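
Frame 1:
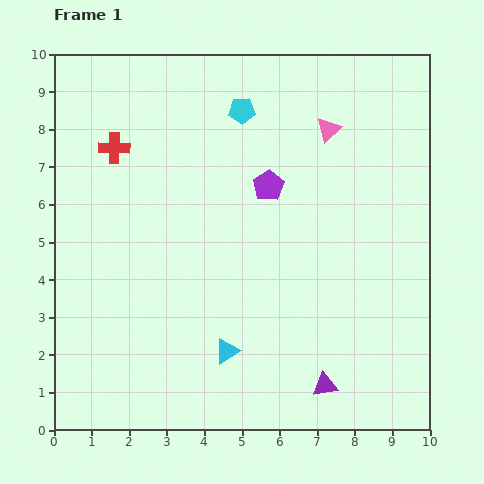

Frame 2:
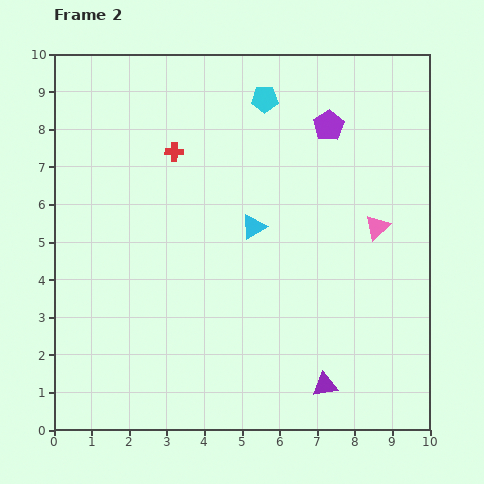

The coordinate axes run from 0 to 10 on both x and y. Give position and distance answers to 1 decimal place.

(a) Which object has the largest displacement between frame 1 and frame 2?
the cyan triangle

(moved 3.4; next 2.9)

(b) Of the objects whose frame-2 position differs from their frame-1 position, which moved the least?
the cyan pentagon

(moved 0.7)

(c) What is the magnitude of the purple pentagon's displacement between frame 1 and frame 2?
2.3

The purple pentagon moved from (5.7, 6.5) to (7.3, 8.1), a distance of √(1.6² + 1.6²) ≈ 2.3.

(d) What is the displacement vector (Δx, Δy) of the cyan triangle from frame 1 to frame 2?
(0.7, 3.3)

The cyan triangle was at (4.6, 2.1) in frame 1 and (5.3, 5.4) in frame 2.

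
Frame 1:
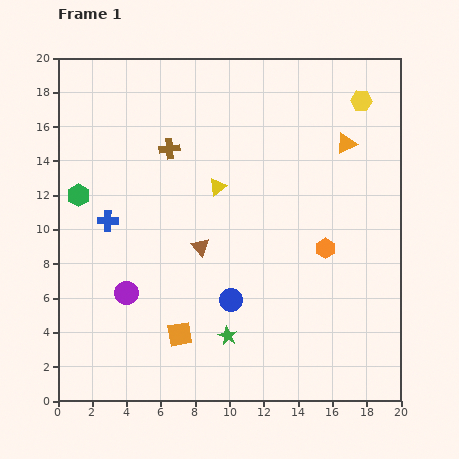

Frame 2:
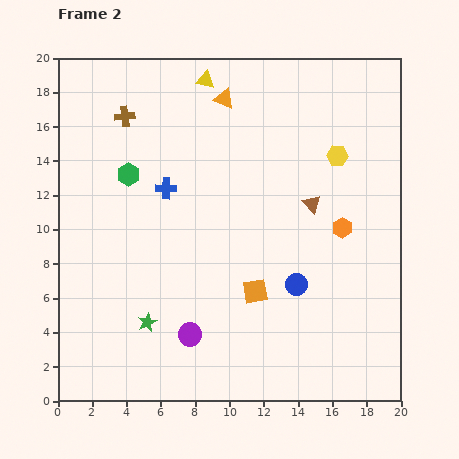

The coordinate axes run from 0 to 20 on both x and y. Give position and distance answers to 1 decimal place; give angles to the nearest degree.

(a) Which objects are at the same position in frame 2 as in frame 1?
none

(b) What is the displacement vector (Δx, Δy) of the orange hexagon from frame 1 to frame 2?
(1.0, 1.2)

The orange hexagon was at (15.6, 8.9) in frame 1 and (16.6, 10.1) in frame 2.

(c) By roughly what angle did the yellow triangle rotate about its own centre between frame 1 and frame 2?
49° clockwise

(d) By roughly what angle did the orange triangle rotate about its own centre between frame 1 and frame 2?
49° clockwise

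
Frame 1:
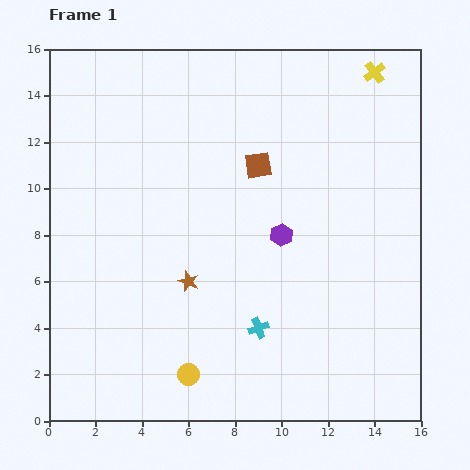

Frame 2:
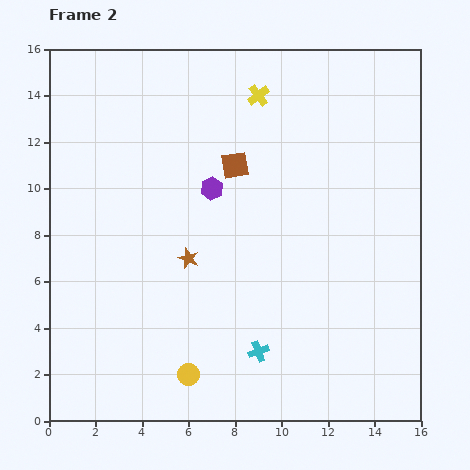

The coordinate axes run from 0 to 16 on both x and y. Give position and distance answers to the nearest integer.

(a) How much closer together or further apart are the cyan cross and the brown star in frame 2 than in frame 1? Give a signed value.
+1

Distance in frame 1: 4. Distance in frame 2: 5.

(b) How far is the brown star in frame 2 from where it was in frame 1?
1

The brown star moved from (6, 6) to (6, 7), a distance of √(0² + 1²) ≈ 1.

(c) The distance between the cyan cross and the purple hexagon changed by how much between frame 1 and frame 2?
+3

Distance in frame 1: 4. Distance in frame 2: 7.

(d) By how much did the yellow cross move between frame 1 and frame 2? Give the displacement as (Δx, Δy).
(-5, -1)

The yellow cross was at (14, 15) in frame 1 and (9, 14) in frame 2.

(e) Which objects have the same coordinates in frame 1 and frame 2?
the yellow circle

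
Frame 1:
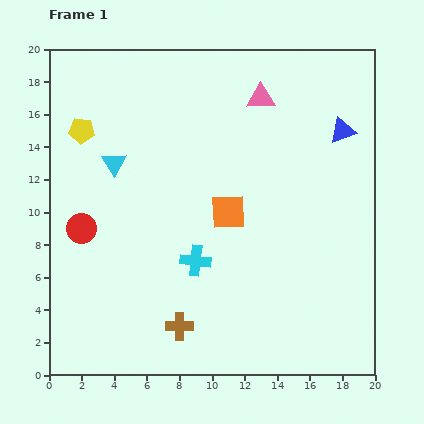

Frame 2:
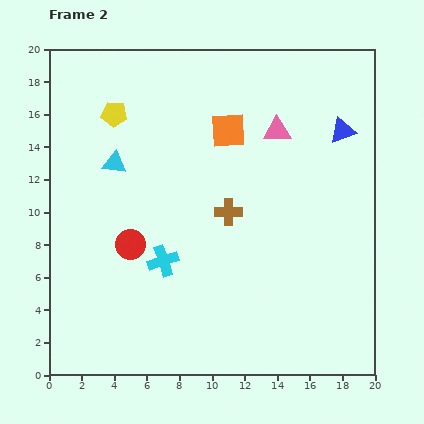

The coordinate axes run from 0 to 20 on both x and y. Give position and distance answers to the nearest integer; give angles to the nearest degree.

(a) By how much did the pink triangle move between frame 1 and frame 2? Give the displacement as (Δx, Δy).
(1, -2)

The pink triangle was at (13, 17) in frame 1 and (14, 15) in frame 2.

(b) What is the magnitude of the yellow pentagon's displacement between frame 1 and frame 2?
2

The yellow pentagon moved from (2, 15) to (4, 16), a distance of √(2² + 1²) ≈ 2.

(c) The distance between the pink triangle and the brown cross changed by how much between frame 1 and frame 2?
-9

Distance in frame 1: 15. Distance in frame 2: 6.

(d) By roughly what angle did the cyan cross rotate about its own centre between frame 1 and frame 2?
25° counter-clockwise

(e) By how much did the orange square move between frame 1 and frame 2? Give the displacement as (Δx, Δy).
(0, 5)

The orange square was at (11, 10) in frame 1 and (11, 15) in frame 2.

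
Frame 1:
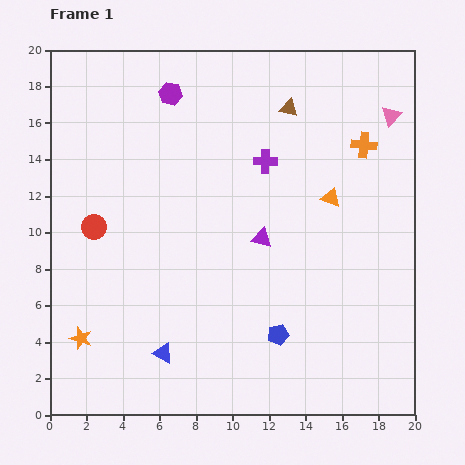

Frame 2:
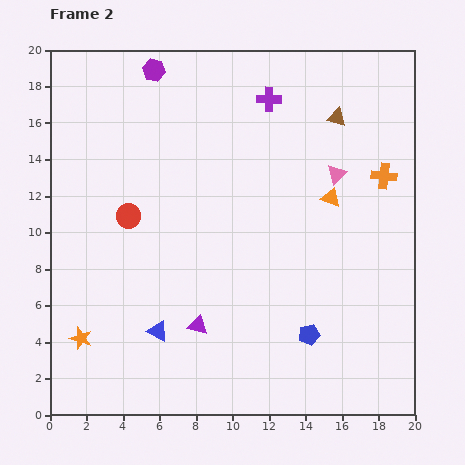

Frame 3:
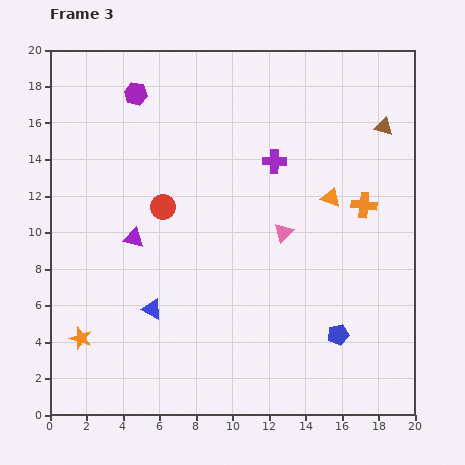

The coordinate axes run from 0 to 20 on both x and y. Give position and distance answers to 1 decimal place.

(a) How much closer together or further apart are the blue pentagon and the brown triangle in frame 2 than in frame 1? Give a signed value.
-0.4

Distance in frame 1: 12.4. Distance in frame 2: 12.0.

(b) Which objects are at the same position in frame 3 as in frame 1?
the orange star, the orange triangle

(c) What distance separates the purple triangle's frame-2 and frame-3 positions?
5.9

The purple triangle moved from (8.1, 4.9) to (4.6, 9.7), a distance of √(3.5² + 4.8²) ≈ 5.9.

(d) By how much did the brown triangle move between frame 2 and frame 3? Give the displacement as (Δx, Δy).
(2.6, -0.5)

The brown triangle was at (15.7, 16.3) in frame 2 and (18.3, 15.8) in frame 3.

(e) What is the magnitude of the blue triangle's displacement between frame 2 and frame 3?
1.2

The blue triangle moved from (5.9, 4.6) to (5.6, 5.8), a distance of √(0.3² + 1.2²) ≈ 1.2.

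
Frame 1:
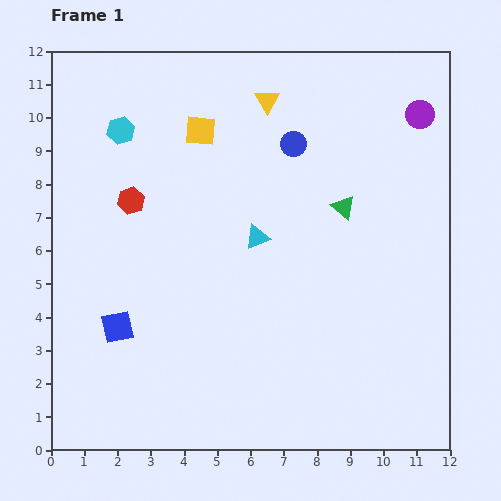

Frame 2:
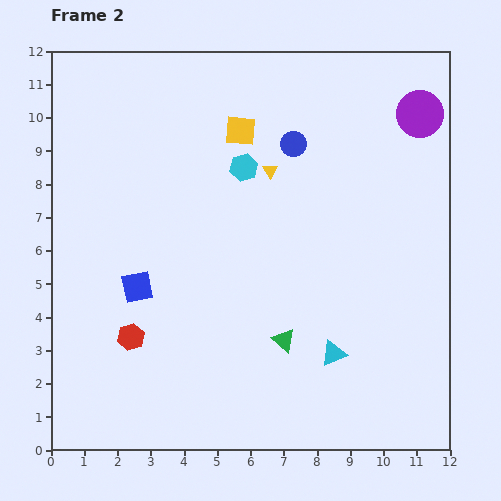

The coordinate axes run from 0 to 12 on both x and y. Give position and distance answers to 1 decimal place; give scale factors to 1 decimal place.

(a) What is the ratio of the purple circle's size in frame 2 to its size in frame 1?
1.7×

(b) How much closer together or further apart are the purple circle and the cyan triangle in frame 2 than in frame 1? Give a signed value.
+1.6

Distance in frame 1: 6.1. Distance in frame 2: 7.7.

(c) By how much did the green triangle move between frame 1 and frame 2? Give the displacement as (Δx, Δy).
(-1.8, -4.0)

The green triangle was at (8.8, 7.3) in frame 1 and (7.0, 3.3) in frame 2.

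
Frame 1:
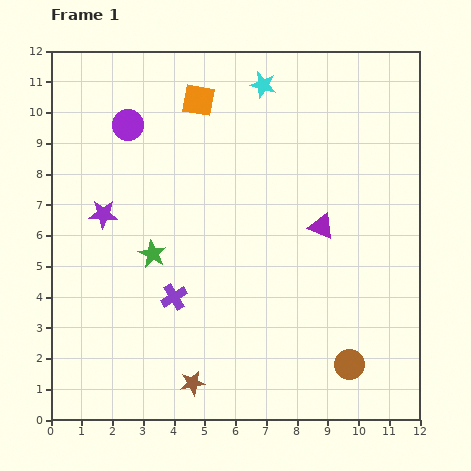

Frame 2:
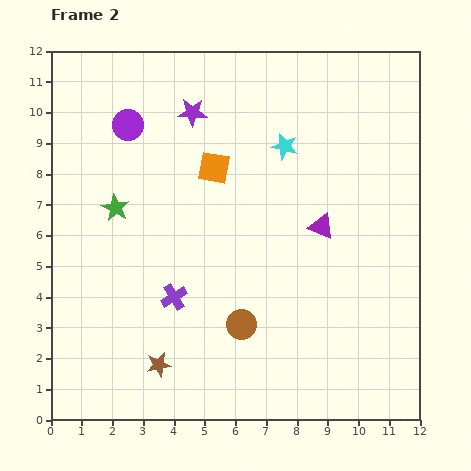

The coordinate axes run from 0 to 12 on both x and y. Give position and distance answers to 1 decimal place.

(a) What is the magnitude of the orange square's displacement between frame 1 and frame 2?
2.3

The orange square moved from (4.8, 10.4) to (5.3, 8.2), a distance of √(0.5² + 2.2²) ≈ 2.3.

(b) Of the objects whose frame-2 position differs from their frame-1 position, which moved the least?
the brown star

(moved 1.3)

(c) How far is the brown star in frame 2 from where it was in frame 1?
1.3

The brown star moved from (4.6, 1.2) to (3.5, 1.8), a distance of √(1.1² + 0.6²) ≈ 1.3.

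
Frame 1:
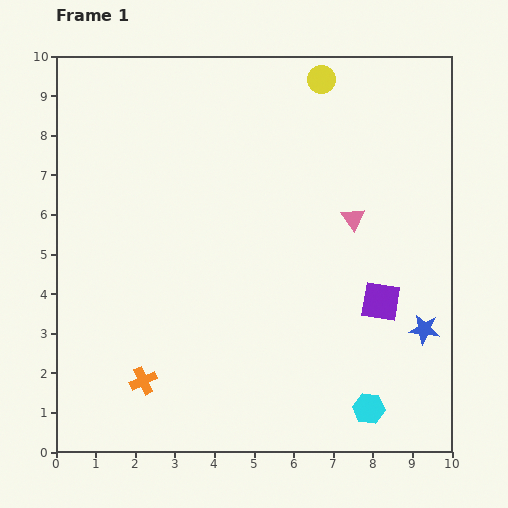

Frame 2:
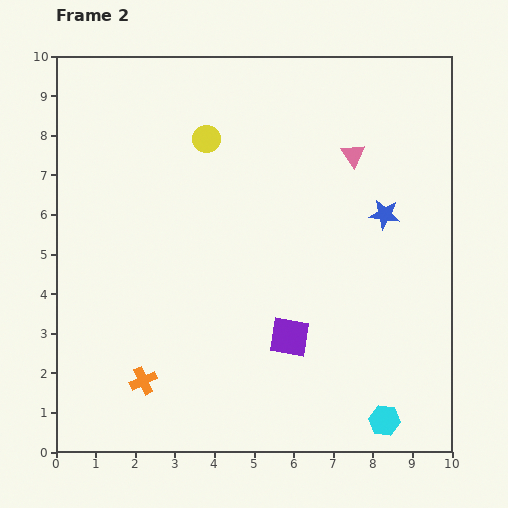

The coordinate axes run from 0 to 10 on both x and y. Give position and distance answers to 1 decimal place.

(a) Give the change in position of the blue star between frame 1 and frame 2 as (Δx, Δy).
(-1.0, 2.9)

The blue star was at (9.3, 3.1) in frame 1 and (8.3, 6.0) in frame 2.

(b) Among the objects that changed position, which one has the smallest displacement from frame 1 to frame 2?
the cyan hexagon

(moved 0.5)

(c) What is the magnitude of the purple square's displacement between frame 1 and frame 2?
2.5

The purple square moved from (8.2, 3.8) to (5.9, 2.9), a distance of √(2.3² + 0.9²) ≈ 2.5.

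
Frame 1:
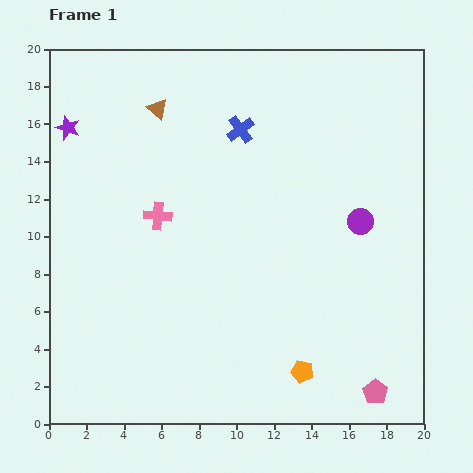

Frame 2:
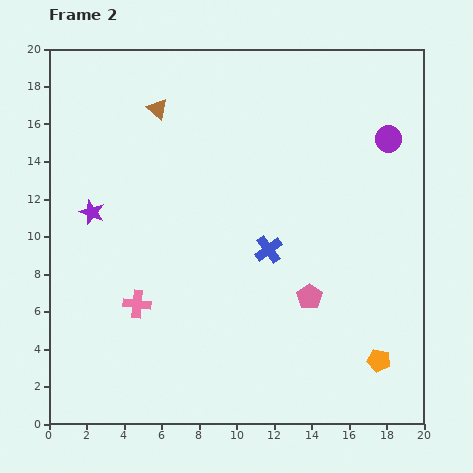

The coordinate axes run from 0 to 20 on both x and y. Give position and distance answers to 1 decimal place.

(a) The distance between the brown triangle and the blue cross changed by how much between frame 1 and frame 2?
+5.0

Distance in frame 1: 4.5. Distance in frame 2: 9.5.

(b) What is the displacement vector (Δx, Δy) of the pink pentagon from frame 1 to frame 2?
(-3.5, 5.1)

The pink pentagon was at (17.4, 1.7) in frame 1 and (13.9, 6.8) in frame 2.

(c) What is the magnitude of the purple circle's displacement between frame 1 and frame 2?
4.6

The purple circle moved from (16.6, 10.8) to (18.1, 15.2), a distance of √(1.5² + 4.4²) ≈ 4.6.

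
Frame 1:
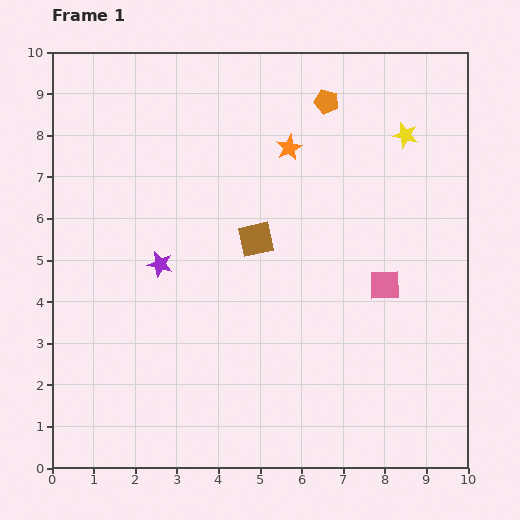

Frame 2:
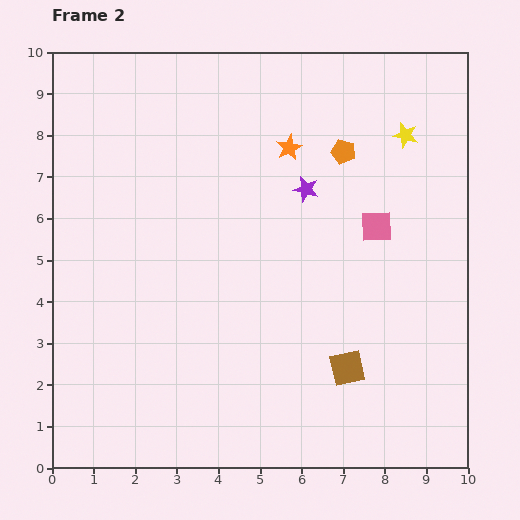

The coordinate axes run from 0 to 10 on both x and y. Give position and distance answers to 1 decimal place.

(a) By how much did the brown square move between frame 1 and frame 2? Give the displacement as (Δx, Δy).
(2.2, -3.1)

The brown square was at (4.9, 5.5) in frame 1 and (7.1, 2.4) in frame 2.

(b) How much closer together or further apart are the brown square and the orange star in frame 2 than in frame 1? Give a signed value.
+3.2

Distance in frame 1: 2.3. Distance in frame 2: 5.5.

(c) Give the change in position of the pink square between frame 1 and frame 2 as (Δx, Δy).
(-0.2, 1.4)

The pink square was at (8.0, 4.4) in frame 1 and (7.8, 5.8) in frame 2.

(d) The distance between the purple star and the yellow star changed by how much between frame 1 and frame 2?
-4.0

Distance in frame 1: 6.7. Distance in frame 2: 2.7.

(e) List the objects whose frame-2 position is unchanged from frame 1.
the yellow star, the orange star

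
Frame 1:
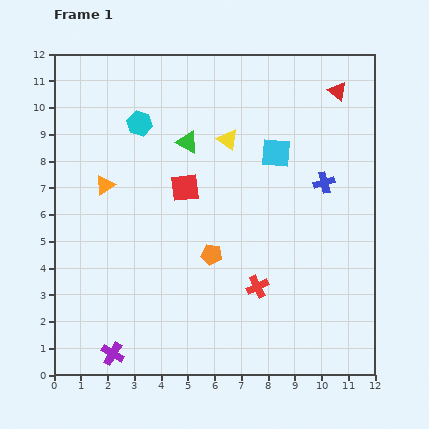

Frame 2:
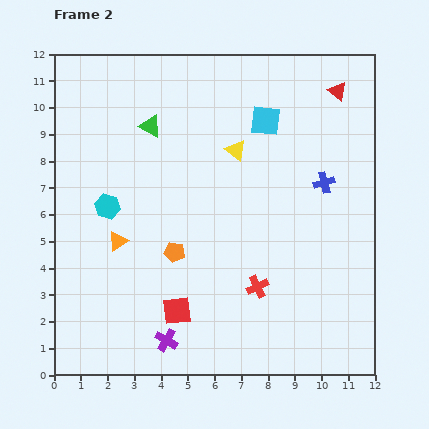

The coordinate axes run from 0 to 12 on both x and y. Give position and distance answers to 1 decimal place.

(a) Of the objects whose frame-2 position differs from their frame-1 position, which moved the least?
the yellow triangle

(moved 0.5)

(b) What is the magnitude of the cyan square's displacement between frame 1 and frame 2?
1.3

The cyan square moved from (8.3, 8.3) to (7.9, 9.5), a distance of √(0.4² + 1.2²) ≈ 1.3.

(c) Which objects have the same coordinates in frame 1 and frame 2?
the blue cross, the red cross, the red triangle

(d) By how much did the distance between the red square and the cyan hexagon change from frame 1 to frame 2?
+1.8

Distance in frame 1: 2.9. Distance in frame 2: 4.7.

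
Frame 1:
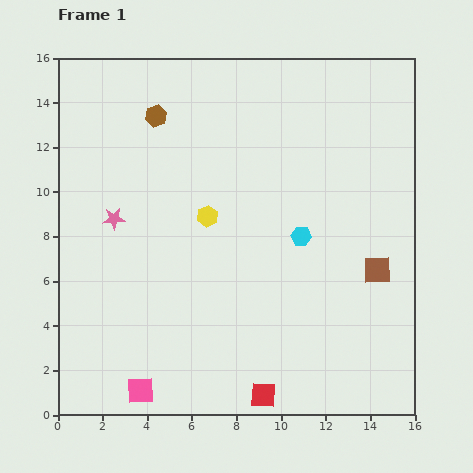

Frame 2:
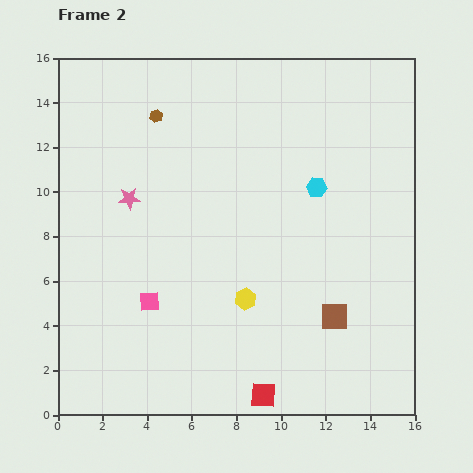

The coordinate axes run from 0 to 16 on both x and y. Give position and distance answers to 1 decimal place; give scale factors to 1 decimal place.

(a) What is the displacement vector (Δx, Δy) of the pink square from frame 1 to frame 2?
(0.4, 4.0)

The pink square was at (3.7, 1.1) in frame 1 and (4.1, 5.1) in frame 2.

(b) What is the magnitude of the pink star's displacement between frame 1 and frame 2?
1.1

The pink star moved from (2.5, 8.8) to (3.2, 9.7), a distance of √(0.7² + 0.9²) ≈ 1.1.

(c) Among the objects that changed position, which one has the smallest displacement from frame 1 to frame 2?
the pink star

(moved 1.1)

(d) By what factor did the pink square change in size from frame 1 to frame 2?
0.8×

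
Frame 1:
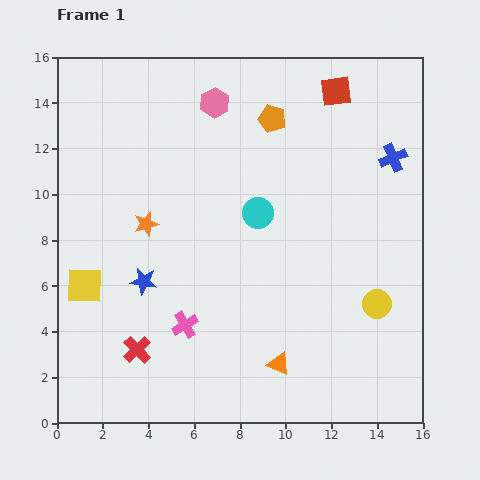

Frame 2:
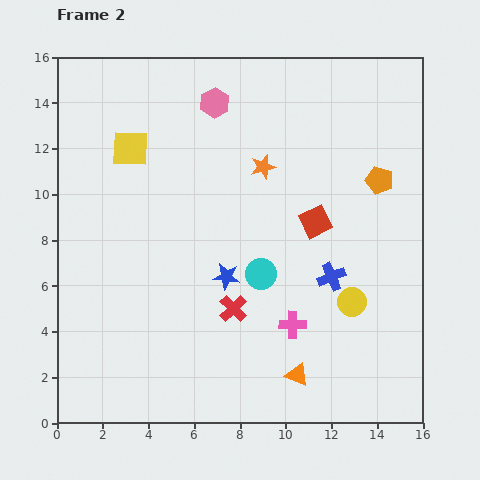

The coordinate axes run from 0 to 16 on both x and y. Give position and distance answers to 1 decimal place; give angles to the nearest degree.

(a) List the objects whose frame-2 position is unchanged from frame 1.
the pink hexagon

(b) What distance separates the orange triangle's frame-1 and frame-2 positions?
0.9

The orange triangle moved from (9.7, 2.6) to (10.5, 2.1), a distance of √(0.8² + 0.5²) ≈ 0.9.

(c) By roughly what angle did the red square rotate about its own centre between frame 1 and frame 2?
19° counter-clockwise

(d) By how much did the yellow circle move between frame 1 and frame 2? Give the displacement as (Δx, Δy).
(-1.1, 0.1)

The yellow circle was at (14.0, 5.2) in frame 1 and (12.9, 5.3) in frame 2.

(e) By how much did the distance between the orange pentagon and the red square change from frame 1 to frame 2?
+0.3

Distance in frame 1: 3.0. Distance in frame 2: 3.3.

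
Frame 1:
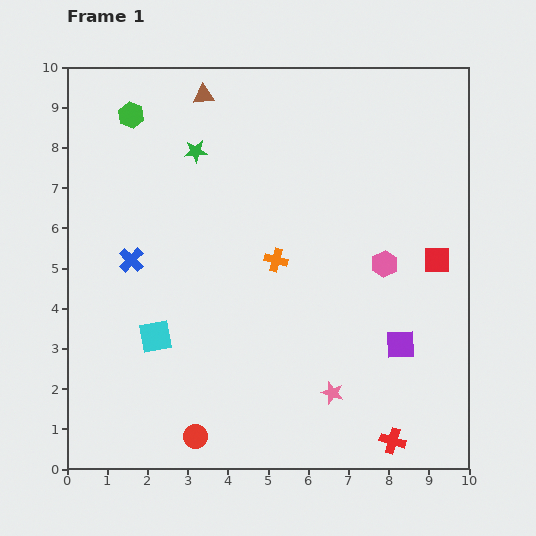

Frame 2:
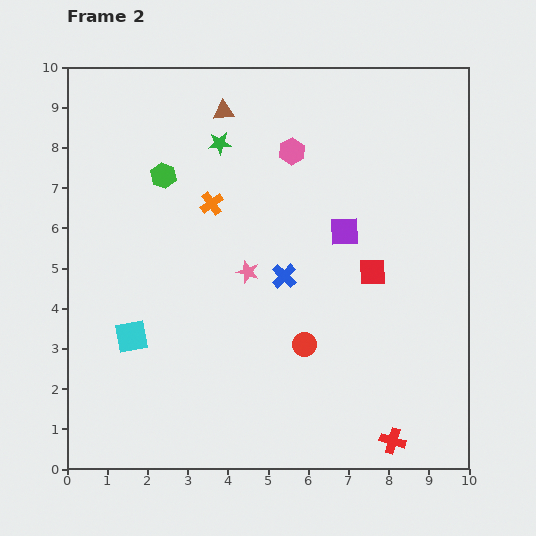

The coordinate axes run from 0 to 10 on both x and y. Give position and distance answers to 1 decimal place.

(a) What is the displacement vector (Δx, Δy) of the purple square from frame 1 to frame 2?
(-1.4, 2.8)

The purple square was at (8.3, 3.1) in frame 1 and (6.9, 5.9) in frame 2.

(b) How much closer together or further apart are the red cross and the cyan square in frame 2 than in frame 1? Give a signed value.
+0.6

Distance in frame 1: 6.4. Distance in frame 2: 7.0.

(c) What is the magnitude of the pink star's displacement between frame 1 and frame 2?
3.7

The pink star moved from (6.6, 1.9) to (4.5, 4.9), a distance of √(2.1² + 3.0²) ≈ 3.7.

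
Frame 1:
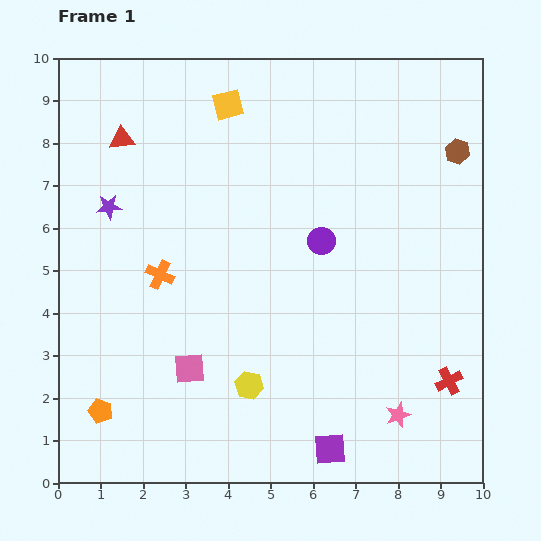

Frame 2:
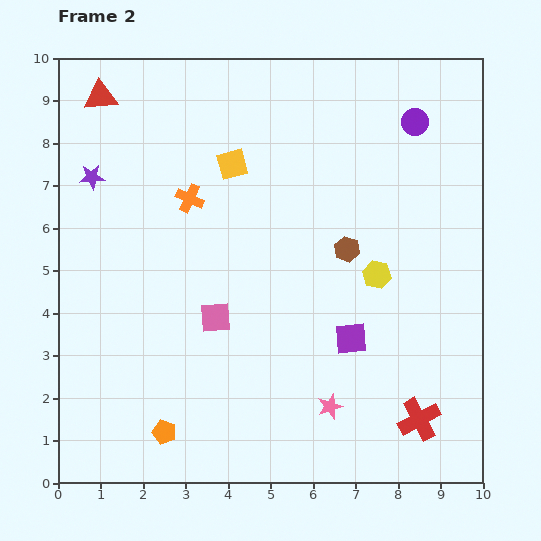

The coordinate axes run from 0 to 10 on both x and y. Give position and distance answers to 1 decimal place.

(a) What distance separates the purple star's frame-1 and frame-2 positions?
0.8

The purple star moved from (1.2, 6.5) to (0.8, 7.2), a distance of √(0.4² + 0.7²) ≈ 0.8.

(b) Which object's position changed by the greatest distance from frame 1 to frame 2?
the yellow hexagon

(moved 4.0; next 3.6)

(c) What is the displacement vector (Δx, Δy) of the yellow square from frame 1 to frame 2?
(0.1, -1.4)

The yellow square was at (4.0, 8.9) in frame 1 and (4.1, 7.5) in frame 2.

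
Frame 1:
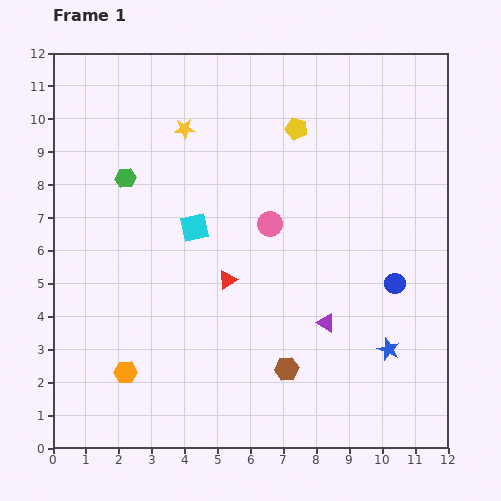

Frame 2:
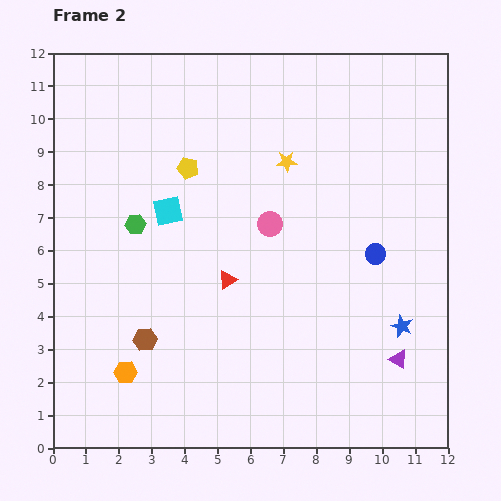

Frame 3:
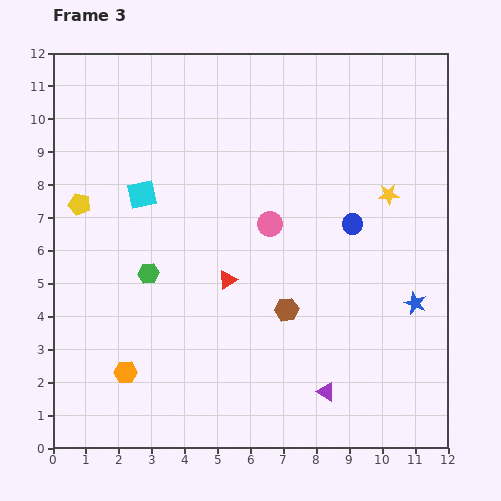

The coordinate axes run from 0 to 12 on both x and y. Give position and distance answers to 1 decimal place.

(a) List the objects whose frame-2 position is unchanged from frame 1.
the orange hexagon, the pink circle, the red triangle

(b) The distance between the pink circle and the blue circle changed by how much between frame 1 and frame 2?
-0.9

Distance in frame 1: 4.2. Distance in frame 2: 3.3.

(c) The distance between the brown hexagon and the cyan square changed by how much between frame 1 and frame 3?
+0.5

Distance in frame 1: 5.1. Distance in frame 3: 5.6.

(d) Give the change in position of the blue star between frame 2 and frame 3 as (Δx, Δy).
(0.4, 0.7)

The blue star was at (10.6, 3.7) in frame 2 and (11.0, 4.4) in frame 3.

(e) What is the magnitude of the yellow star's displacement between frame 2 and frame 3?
3.3

The yellow star moved from (7.1, 8.7) to (10.2, 7.7), a distance of √(3.1² + 1.0²) ≈ 3.3.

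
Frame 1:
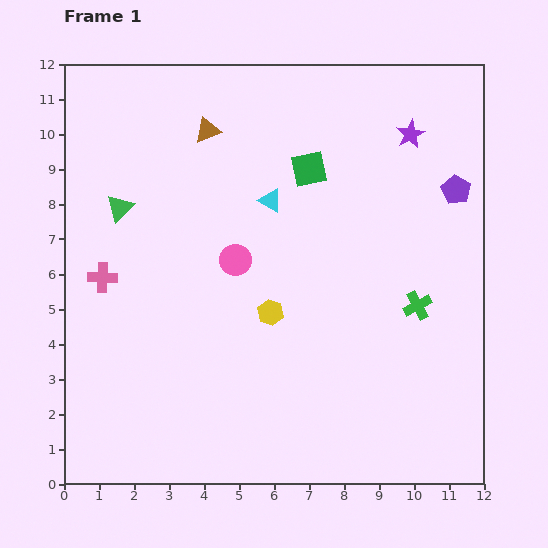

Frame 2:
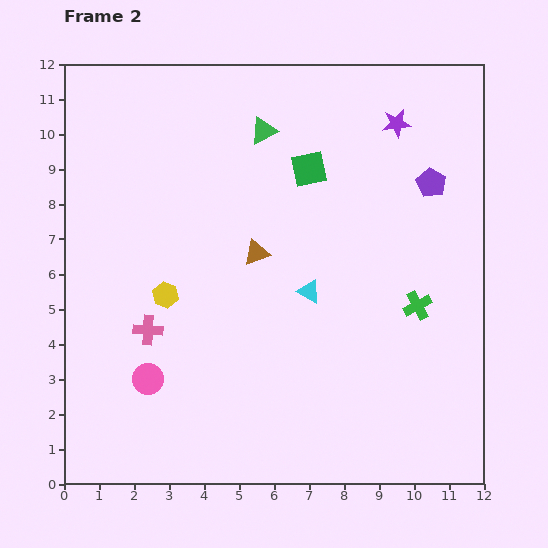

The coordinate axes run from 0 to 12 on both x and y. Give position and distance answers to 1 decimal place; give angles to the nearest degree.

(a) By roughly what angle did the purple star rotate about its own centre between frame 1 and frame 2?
21° clockwise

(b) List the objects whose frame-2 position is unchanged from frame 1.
the green square, the green cross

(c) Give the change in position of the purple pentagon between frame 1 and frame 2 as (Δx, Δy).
(-0.7, 0.2)

The purple pentagon was at (11.2, 8.4) in frame 1 and (10.5, 8.6) in frame 2.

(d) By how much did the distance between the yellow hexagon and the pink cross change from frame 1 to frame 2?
-3.8

Distance in frame 1: 4.9. Distance in frame 2: 1.1.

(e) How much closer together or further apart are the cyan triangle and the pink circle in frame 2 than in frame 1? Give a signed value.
+3.2

Distance in frame 1: 2.0. Distance in frame 2: 5.2.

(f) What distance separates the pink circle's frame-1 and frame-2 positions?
4.2

The pink circle moved from (4.9, 6.4) to (2.4, 3.0), a distance of √(2.5² + 3.4²) ≈ 4.2.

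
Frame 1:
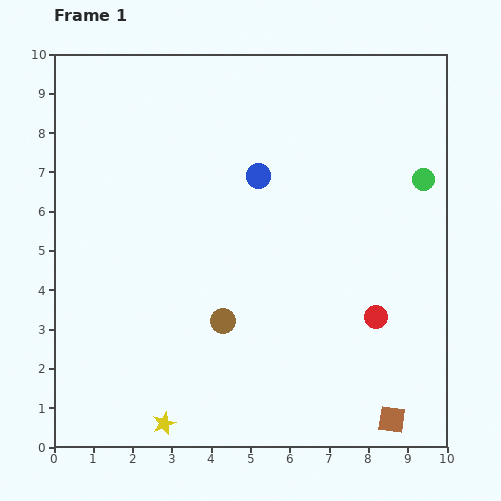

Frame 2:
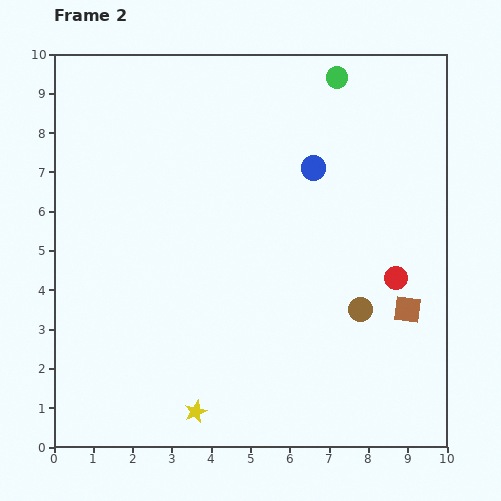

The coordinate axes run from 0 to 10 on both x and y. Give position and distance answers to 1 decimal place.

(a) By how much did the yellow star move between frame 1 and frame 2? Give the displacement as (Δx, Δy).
(0.8, 0.3)

The yellow star was at (2.8, 0.6) in frame 1 and (3.6, 0.9) in frame 2.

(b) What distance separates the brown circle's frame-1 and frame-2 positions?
3.5

The brown circle moved from (4.3, 3.2) to (7.8, 3.5), a distance of √(3.5² + 0.3²) ≈ 3.5.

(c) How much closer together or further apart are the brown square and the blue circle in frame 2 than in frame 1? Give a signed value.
-2.8

Distance in frame 1: 7.1. Distance in frame 2: 4.3.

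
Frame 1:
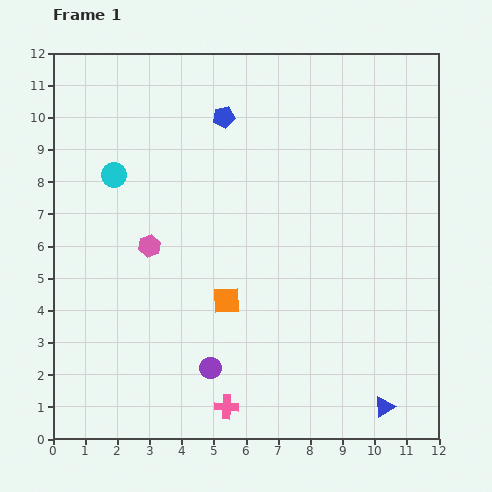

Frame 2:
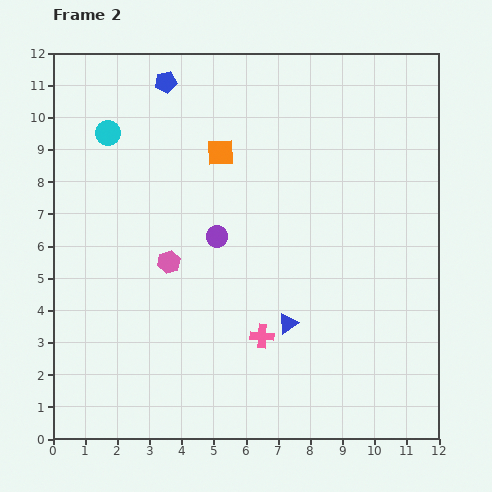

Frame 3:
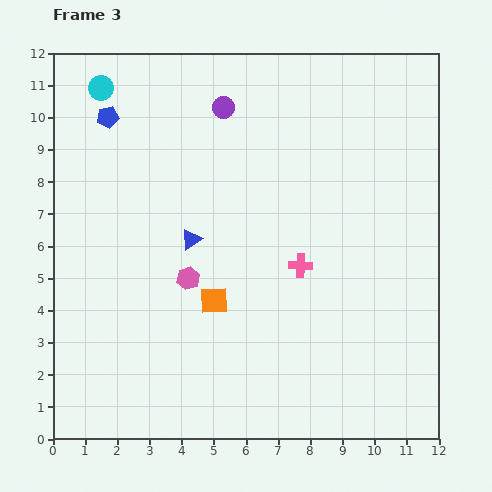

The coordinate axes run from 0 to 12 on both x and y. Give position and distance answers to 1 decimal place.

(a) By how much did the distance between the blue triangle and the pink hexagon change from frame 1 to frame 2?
-4.6

Distance in frame 1: 8.8. Distance in frame 2: 4.2.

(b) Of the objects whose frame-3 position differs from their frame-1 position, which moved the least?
the orange square

(moved 0.4)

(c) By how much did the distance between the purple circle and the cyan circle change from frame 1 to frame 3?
-2.9

Distance in frame 1: 6.7. Distance in frame 3: 3.8.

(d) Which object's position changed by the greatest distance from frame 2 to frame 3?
the orange square

(moved 4.6; next 4.0)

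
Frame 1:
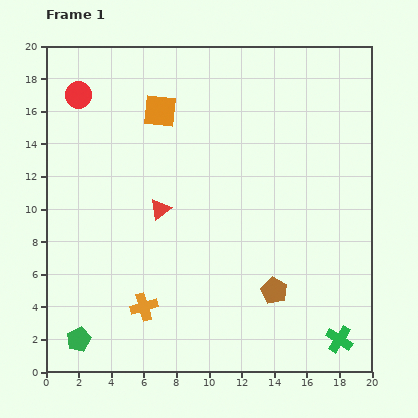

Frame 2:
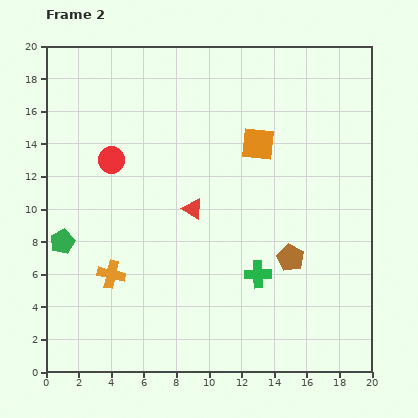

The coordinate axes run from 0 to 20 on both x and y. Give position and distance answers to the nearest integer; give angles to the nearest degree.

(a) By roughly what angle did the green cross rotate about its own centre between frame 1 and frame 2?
32° counter-clockwise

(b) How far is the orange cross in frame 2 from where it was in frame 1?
3

The orange cross moved from (6, 4) to (4, 6), a distance of √(2² + 2²) ≈ 3.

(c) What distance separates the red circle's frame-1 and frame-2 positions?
4

The red circle moved from (2, 17) to (4, 13), a distance of √(2² + 4²) ≈ 4.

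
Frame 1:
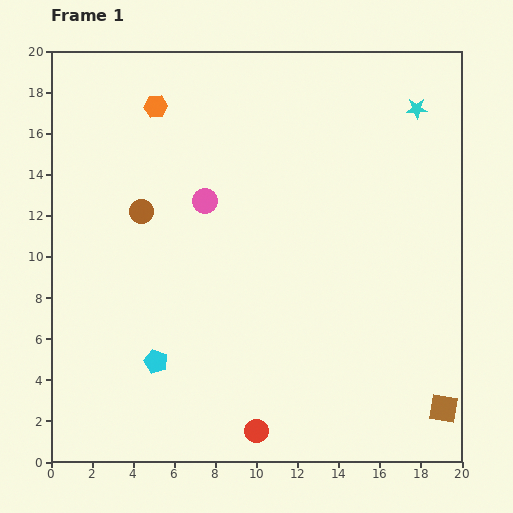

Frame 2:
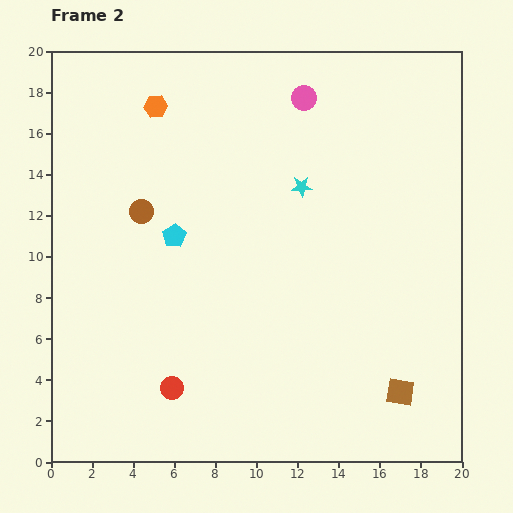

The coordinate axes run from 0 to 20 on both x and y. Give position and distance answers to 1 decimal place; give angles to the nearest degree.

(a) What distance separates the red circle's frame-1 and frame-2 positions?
4.6

The red circle moved from (10.0, 1.5) to (5.9, 3.6), a distance of √(4.1² + 2.1²) ≈ 4.6.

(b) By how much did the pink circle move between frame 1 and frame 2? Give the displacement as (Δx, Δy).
(4.8, 5.0)

The pink circle was at (7.5, 12.7) in frame 1 and (12.3, 17.7) in frame 2.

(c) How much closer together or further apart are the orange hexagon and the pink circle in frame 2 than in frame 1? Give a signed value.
+2.0

Distance in frame 1: 5.2. Distance in frame 2: 7.2.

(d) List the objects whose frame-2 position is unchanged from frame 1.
the brown circle, the orange hexagon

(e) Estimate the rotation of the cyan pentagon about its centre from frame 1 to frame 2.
19° clockwise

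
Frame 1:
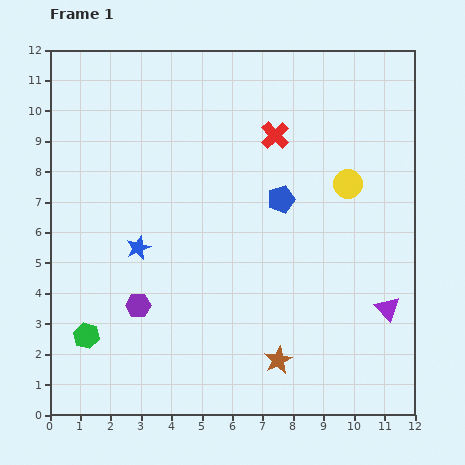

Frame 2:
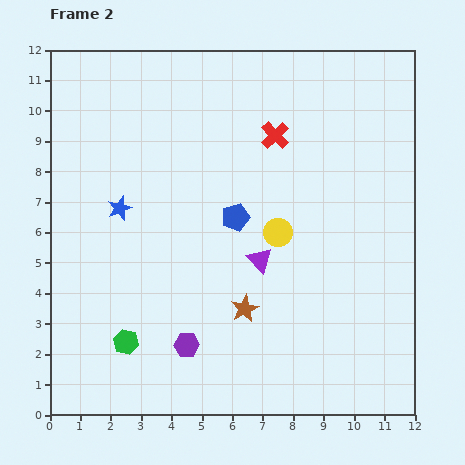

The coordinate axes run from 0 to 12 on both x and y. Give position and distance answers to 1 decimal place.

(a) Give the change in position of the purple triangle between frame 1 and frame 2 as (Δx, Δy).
(-4.2, 1.6)

The purple triangle was at (11.1, 3.5) in frame 1 and (6.9, 5.1) in frame 2.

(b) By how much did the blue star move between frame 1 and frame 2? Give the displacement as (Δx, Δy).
(-0.6, 1.3)

The blue star was at (2.9, 5.5) in frame 1 and (2.3, 6.8) in frame 2.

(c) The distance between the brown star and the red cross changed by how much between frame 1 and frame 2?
-1.6

Distance in frame 1: 7.4. Distance in frame 2: 5.8.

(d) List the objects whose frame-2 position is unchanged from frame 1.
the red cross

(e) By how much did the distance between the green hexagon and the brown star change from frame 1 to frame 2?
-2.3

Distance in frame 1: 6.4. Distance in frame 2: 4.1.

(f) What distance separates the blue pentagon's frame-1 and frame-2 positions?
1.6

The blue pentagon moved from (7.6, 7.1) to (6.1, 6.5), a distance of √(1.5² + 0.6²) ≈ 1.6.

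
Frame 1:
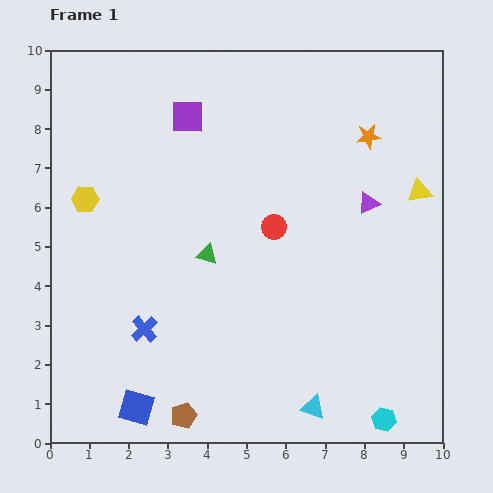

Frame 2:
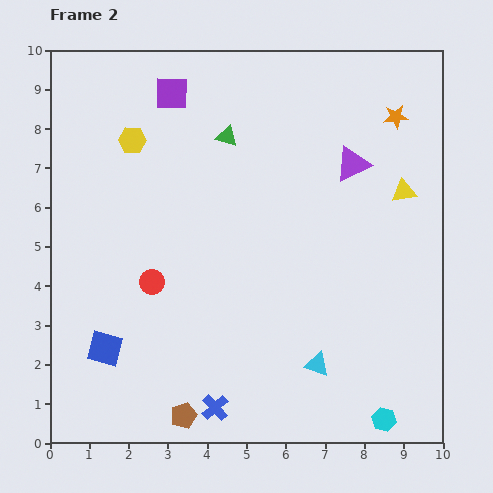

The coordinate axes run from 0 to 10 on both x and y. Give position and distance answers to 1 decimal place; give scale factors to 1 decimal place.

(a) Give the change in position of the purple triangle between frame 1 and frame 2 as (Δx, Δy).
(-0.4, 1.0)

The purple triangle was at (8.1, 6.1) in frame 1 and (7.7, 7.1) in frame 2.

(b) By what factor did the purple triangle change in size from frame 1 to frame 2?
1.6×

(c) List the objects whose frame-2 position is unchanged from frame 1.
the brown pentagon, the cyan hexagon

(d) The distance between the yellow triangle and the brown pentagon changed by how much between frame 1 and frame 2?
-0.3

Distance in frame 1: 8.3. Distance in frame 2: 8.0.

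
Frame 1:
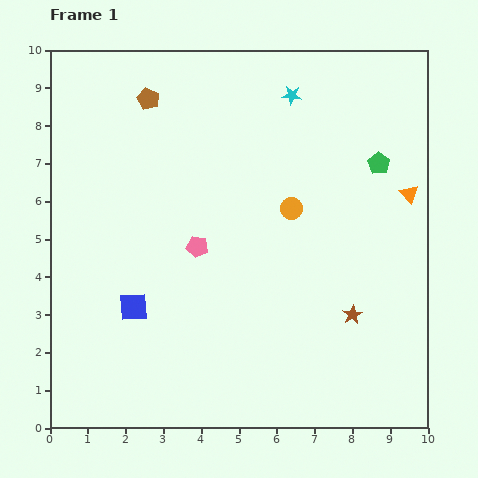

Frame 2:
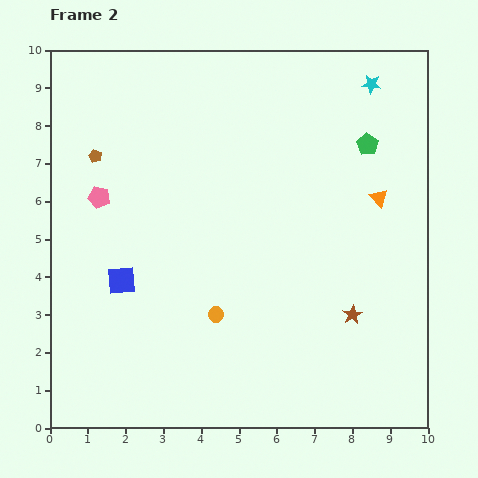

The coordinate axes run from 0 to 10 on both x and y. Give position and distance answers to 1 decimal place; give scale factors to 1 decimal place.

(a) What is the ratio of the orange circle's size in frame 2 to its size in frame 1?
0.7×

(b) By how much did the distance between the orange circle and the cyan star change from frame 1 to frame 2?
+4.3

Distance in frame 1: 3.0. Distance in frame 2: 7.3.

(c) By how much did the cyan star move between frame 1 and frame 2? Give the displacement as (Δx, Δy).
(2.1, 0.3)

The cyan star was at (6.4, 8.8) in frame 1 and (8.5, 9.1) in frame 2.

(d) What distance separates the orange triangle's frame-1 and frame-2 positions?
0.8

The orange triangle moved from (9.5, 6.2) to (8.7, 6.1), a distance of √(0.8² + 0.1²) ≈ 0.8.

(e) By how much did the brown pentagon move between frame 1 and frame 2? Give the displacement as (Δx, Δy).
(-1.4, -1.5)

The brown pentagon was at (2.6, 8.7) in frame 1 and (1.2, 7.2) in frame 2.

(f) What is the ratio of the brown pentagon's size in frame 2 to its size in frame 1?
0.6×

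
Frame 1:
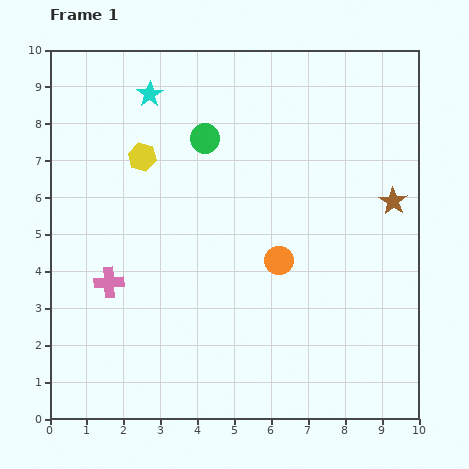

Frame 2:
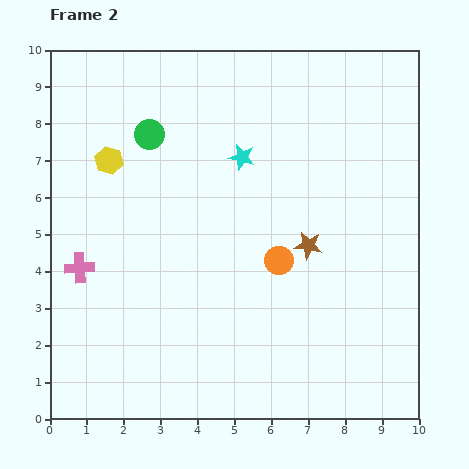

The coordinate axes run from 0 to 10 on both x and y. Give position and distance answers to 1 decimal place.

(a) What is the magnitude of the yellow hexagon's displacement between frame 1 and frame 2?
0.9

The yellow hexagon moved from (2.5, 7.1) to (1.6, 7.0), a distance of √(0.9² + 0.1²) ≈ 0.9.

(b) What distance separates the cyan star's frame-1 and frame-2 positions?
3.0

The cyan star moved from (2.7, 8.8) to (5.2, 7.1), a distance of √(2.5² + 1.7²) ≈ 3.0.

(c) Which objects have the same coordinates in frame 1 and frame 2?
the orange circle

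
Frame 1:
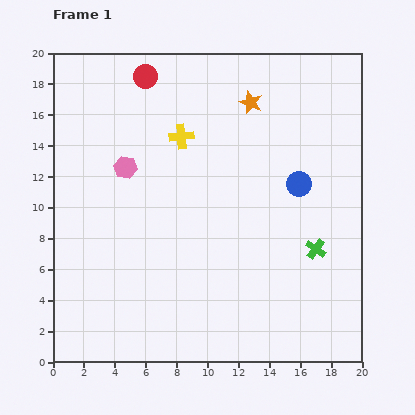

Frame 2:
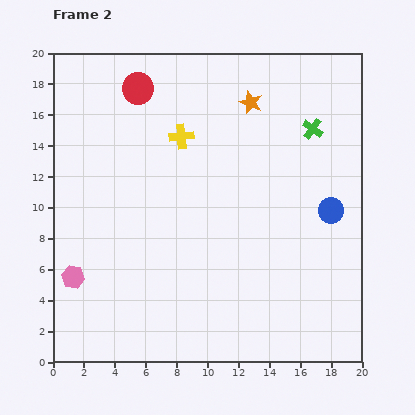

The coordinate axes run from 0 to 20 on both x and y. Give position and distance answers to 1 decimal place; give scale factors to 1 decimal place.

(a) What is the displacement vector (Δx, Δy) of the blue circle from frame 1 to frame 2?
(2.1, -1.7)

The blue circle was at (15.9, 11.5) in frame 1 and (18.0, 9.8) in frame 2.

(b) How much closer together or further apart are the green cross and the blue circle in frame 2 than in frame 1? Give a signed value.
+1.1

Distance in frame 1: 4.3. Distance in frame 2: 5.4.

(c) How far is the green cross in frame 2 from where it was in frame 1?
7.8

The green cross moved from (17.0, 7.3) to (16.8, 15.1), a distance of √(0.2² + 7.8²) ≈ 7.8.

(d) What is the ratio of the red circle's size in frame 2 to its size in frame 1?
1.3×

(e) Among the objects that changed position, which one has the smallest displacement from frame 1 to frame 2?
the red circle

(moved 0.9)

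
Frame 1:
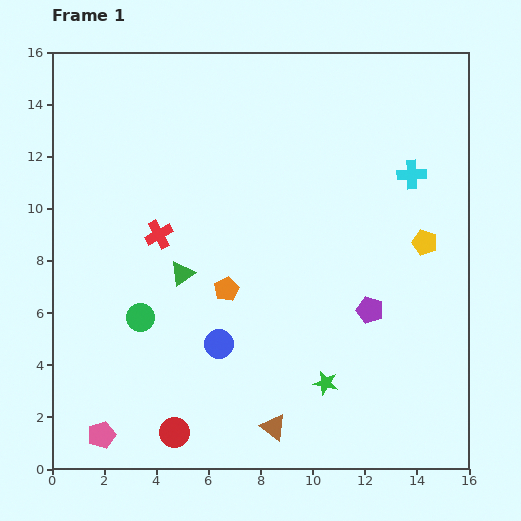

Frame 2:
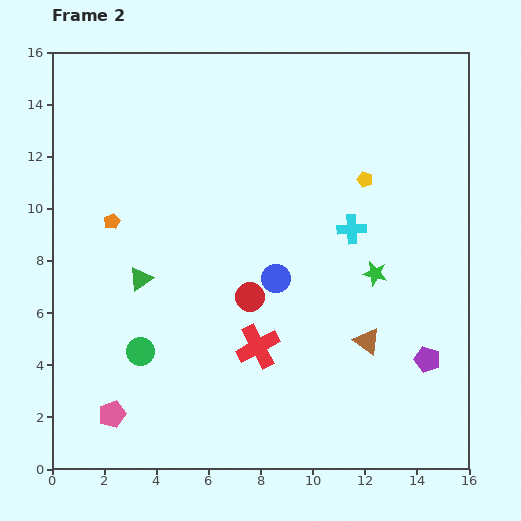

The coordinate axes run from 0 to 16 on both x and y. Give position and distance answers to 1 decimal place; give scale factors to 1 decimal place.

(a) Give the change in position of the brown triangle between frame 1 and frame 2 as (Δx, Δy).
(3.6, 3.3)

The brown triangle was at (8.5, 1.6) in frame 1 and (12.1, 4.9) in frame 2.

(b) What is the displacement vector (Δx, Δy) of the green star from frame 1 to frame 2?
(1.9, 4.2)

The green star was at (10.5, 3.3) in frame 1 and (12.4, 7.5) in frame 2.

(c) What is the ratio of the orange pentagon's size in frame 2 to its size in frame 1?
0.6×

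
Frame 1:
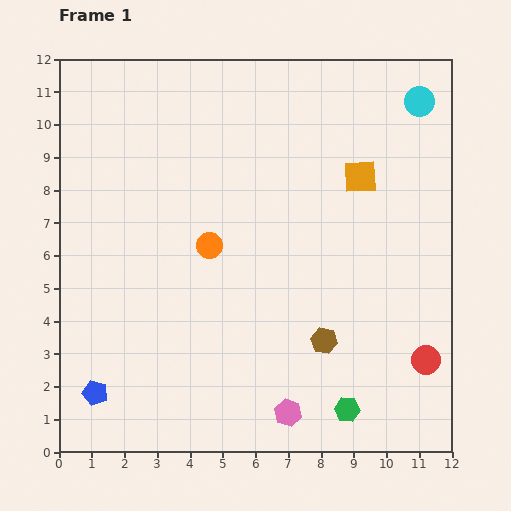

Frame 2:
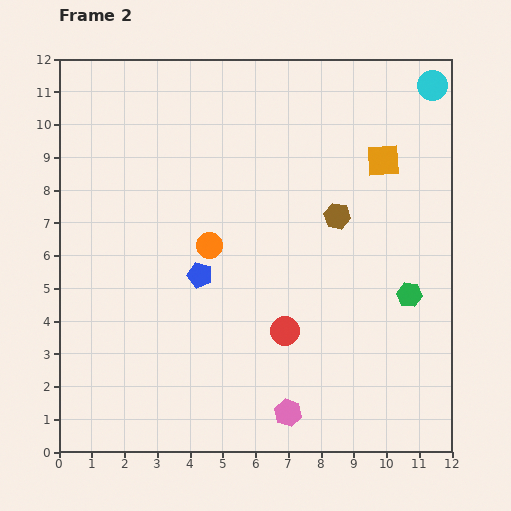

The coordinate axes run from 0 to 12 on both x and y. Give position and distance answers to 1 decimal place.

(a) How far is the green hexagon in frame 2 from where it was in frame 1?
4.0

The green hexagon moved from (8.8, 1.3) to (10.7, 4.8), a distance of √(1.9² + 3.5²) ≈ 4.0.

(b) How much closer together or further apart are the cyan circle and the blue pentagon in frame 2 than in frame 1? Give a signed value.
-4.1

Distance in frame 1: 13.3. Distance in frame 2: 9.2.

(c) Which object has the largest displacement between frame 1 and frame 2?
the blue pentagon

(moved 4.8; next 4.4)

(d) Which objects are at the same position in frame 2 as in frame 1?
the orange circle, the pink hexagon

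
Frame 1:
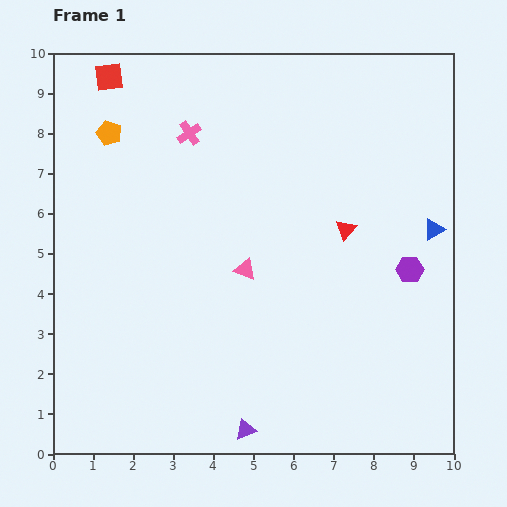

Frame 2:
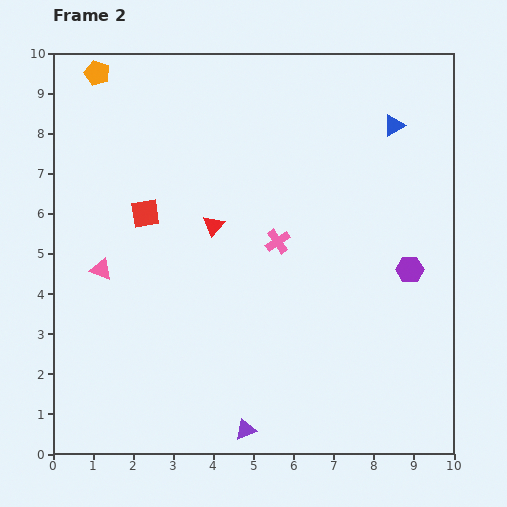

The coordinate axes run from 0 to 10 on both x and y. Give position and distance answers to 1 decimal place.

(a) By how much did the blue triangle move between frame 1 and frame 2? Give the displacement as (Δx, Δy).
(-1.0, 2.6)

The blue triangle was at (9.5, 5.6) in frame 1 and (8.5, 8.2) in frame 2.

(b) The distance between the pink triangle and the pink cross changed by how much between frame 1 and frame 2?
+0.8

Distance in frame 1: 3.7. Distance in frame 2: 4.5.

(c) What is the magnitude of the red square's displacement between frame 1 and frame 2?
3.5

The red square moved from (1.4, 9.4) to (2.3, 6.0), a distance of √(0.9² + 3.4²) ≈ 3.5.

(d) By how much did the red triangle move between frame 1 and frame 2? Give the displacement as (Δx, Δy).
(-3.3, 0.1)

The red triangle was at (7.3, 5.6) in frame 1 and (4.0, 5.7) in frame 2.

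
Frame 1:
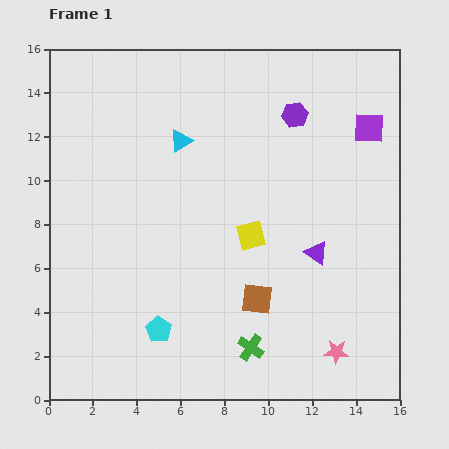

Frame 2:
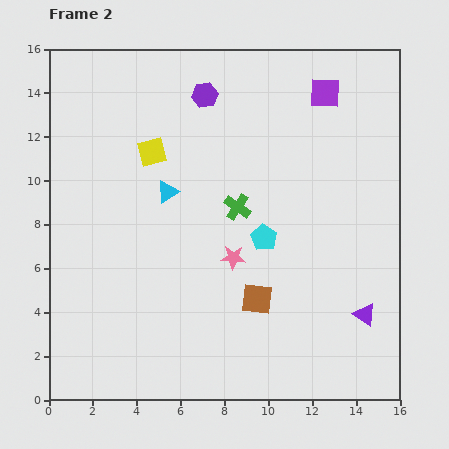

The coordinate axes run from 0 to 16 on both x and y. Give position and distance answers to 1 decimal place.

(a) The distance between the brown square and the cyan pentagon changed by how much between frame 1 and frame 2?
-1.9

Distance in frame 1: 4.7. Distance in frame 2: 2.8.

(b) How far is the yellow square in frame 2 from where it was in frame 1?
5.9

The yellow square moved from (9.2, 7.5) to (4.7, 11.3), a distance of √(4.5² + 3.8²) ≈ 5.9.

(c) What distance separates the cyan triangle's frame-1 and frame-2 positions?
2.4

The cyan triangle moved from (6.0, 11.8) to (5.4, 9.5), a distance of √(0.6² + 2.3²) ≈ 2.4.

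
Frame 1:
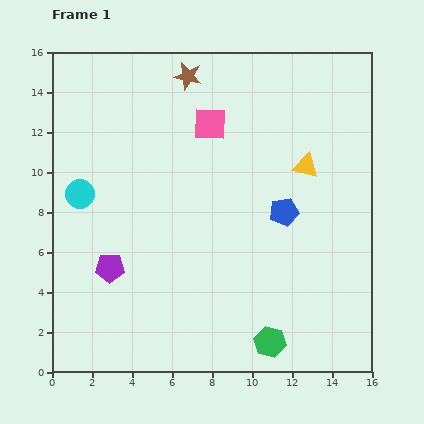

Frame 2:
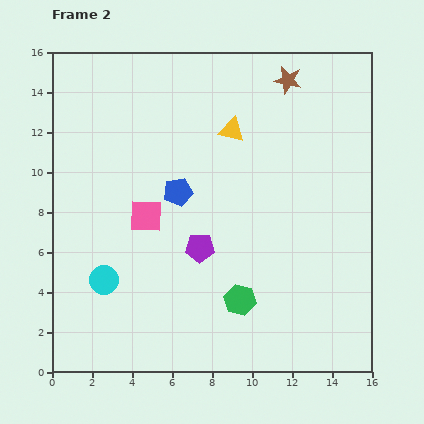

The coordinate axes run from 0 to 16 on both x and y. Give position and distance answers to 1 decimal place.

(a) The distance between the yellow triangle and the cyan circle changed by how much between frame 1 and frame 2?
-1.5

Distance in frame 1: 11.4. Distance in frame 2: 9.9.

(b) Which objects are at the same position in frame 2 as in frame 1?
none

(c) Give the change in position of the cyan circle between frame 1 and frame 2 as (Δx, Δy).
(1.2, -4.3)

The cyan circle was at (1.4, 8.9) in frame 1 and (2.6, 4.6) in frame 2.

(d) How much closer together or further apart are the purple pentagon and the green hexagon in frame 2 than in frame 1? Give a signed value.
-5.5

Distance in frame 1: 8.8. Distance in frame 2: 3.3.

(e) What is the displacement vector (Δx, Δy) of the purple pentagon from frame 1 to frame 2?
(4.5, 1.0)

The purple pentagon was at (2.9, 5.2) in frame 1 and (7.4, 6.2) in frame 2.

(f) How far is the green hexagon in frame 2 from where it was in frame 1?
2.6

The green hexagon moved from (10.9, 1.5) to (9.4, 3.6), a distance of √(1.5² + 2.1²) ≈ 2.6.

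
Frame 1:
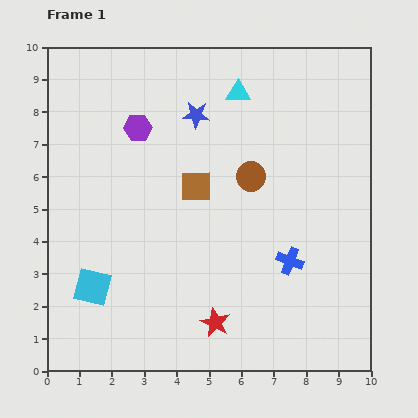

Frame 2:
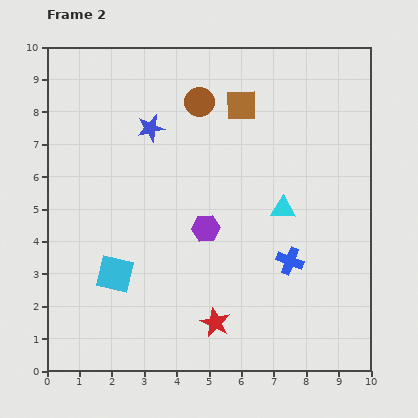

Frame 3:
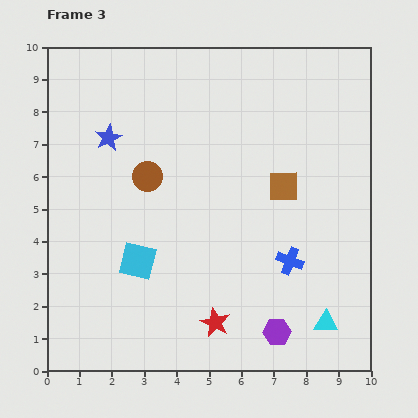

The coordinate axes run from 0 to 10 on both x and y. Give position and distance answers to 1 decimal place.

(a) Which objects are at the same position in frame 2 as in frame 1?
the blue cross, the red star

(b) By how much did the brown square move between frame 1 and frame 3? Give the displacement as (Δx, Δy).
(2.7, 0.0)

The brown square was at (4.6, 5.7) in frame 1 and (7.3, 5.7) in frame 3.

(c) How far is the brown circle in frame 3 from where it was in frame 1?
3.2

The brown circle moved from (6.3, 6.0) to (3.1, 6.0), a distance of √(3.2² + 0.0²) ≈ 3.2.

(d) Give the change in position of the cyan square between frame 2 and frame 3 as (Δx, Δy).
(0.7, 0.4)

The cyan square was at (2.1, 3.0) in frame 2 and (2.8, 3.4) in frame 3.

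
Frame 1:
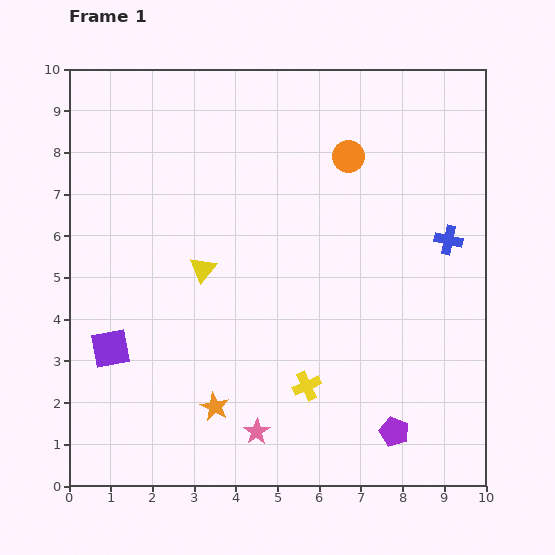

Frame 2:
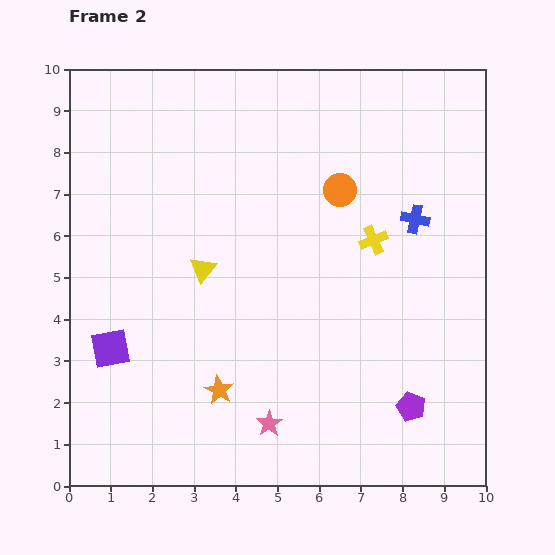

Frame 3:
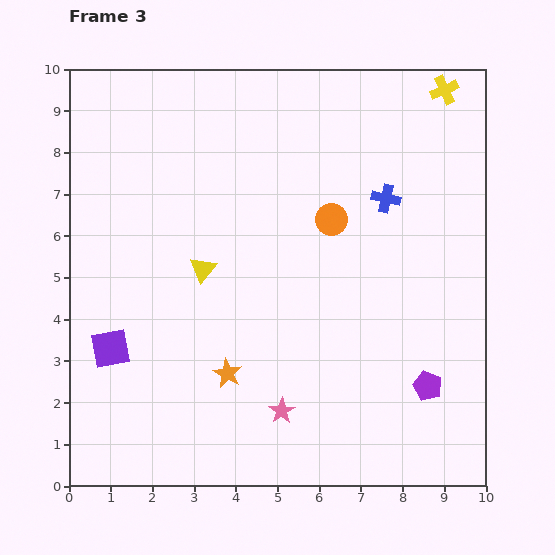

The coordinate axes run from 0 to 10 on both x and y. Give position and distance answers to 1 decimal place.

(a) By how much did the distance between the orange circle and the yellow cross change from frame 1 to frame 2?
-4.2

Distance in frame 1: 5.6. Distance in frame 2: 1.4.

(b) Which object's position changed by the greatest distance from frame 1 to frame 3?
the yellow cross

(moved 7.8; next 1.8)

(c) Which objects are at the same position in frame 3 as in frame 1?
the purple square, the yellow triangle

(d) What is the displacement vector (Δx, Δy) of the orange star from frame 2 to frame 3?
(0.2, 0.4)

The orange star was at (3.6, 2.3) in frame 2 and (3.8, 2.7) in frame 3.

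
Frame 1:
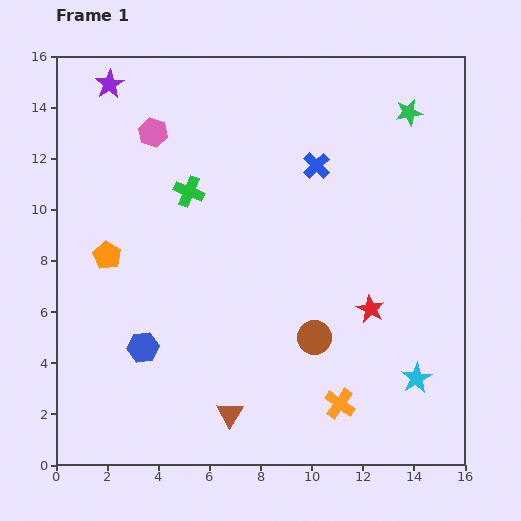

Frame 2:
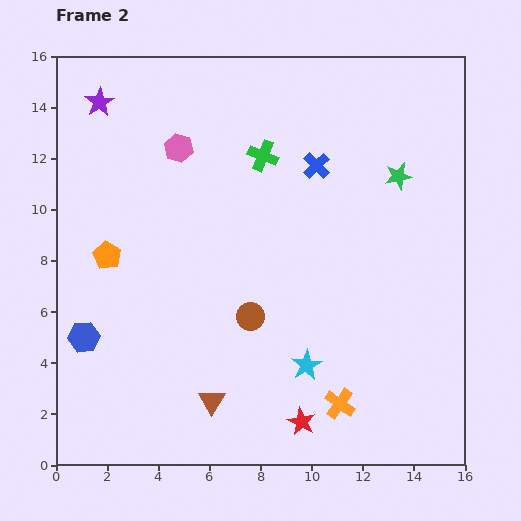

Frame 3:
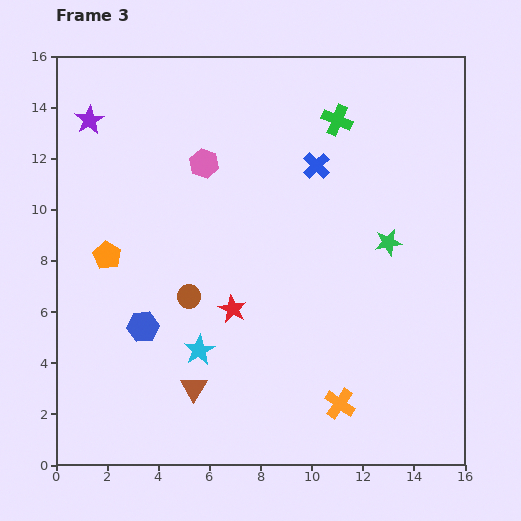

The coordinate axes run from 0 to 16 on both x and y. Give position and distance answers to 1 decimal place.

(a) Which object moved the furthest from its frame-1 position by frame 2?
the red star

(moved 5.2; next 4.3)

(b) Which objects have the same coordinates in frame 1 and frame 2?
the orange pentagon, the orange cross, the blue cross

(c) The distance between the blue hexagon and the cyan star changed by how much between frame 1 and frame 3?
-8.4

Distance in frame 1: 10.8. Distance in frame 3: 2.4.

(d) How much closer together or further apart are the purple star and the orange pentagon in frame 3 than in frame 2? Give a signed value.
-0.7

Distance in frame 2: 6.0. Distance in frame 3: 5.3.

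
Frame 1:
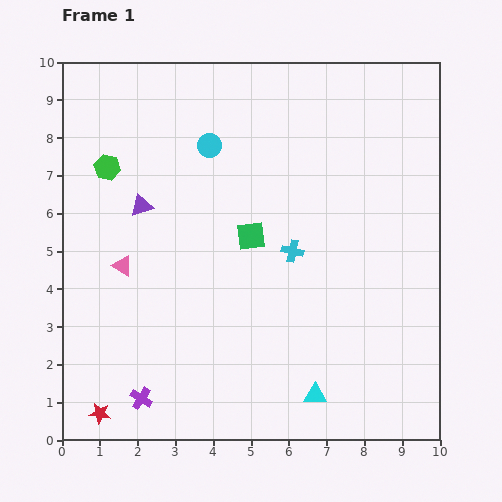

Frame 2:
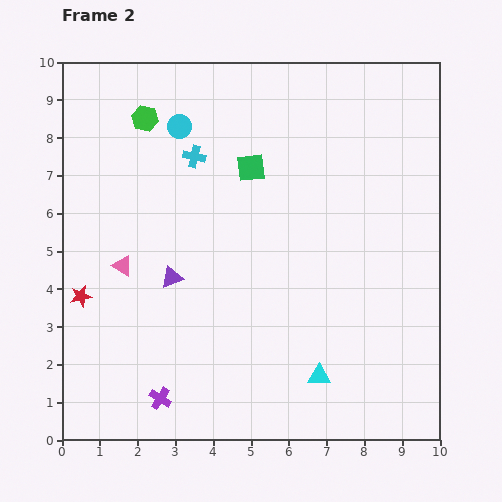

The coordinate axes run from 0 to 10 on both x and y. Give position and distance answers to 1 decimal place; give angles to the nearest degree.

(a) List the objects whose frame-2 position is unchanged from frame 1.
the pink triangle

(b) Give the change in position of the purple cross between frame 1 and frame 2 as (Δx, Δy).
(0.5, 0.0)

The purple cross was at (2.1, 1.1) in frame 1 and (2.6, 1.1) in frame 2.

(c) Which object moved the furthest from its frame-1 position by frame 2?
the cyan cross

(moved 3.6; next 3.1)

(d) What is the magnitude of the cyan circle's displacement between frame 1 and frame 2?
0.9

The cyan circle moved from (3.9, 7.8) to (3.1, 8.3), a distance of √(0.8² + 0.5²) ≈ 0.9.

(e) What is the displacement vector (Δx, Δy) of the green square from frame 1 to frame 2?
(0.0, 1.8)

The green square was at (5.0, 5.4) in frame 1 and (5.0, 7.2) in frame 2.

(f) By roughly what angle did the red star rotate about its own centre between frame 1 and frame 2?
20° counter-clockwise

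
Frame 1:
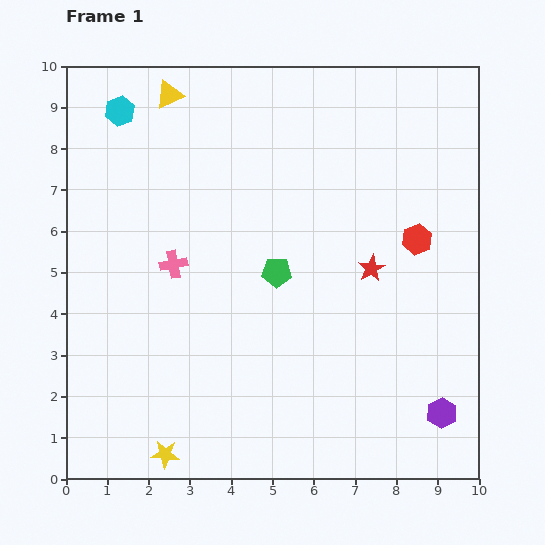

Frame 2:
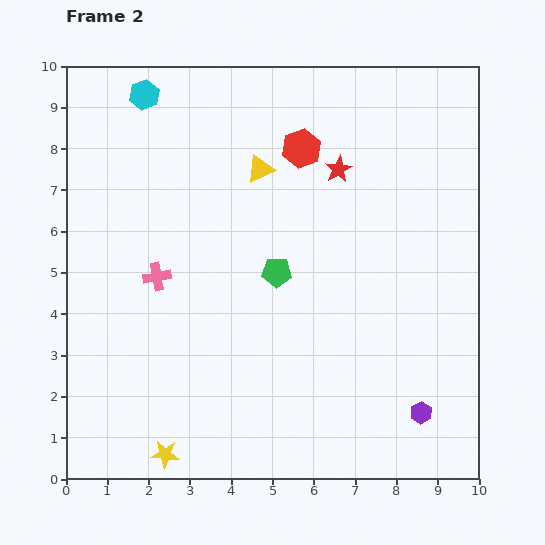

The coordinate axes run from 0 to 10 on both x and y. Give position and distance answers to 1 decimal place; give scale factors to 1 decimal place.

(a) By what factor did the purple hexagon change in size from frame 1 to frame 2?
0.7×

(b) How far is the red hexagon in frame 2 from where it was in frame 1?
3.6

The red hexagon moved from (8.5, 5.8) to (5.7, 8.0), a distance of √(2.8² + 2.2²) ≈ 3.6.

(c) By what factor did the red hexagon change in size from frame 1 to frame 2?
1.3×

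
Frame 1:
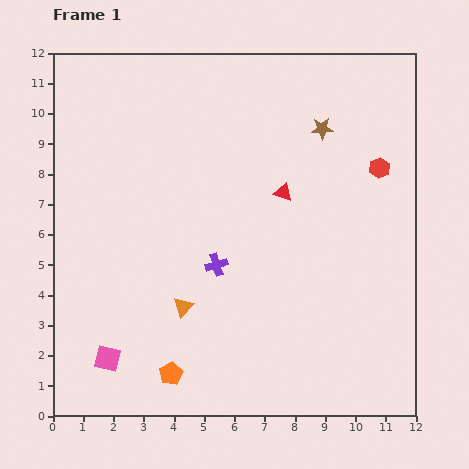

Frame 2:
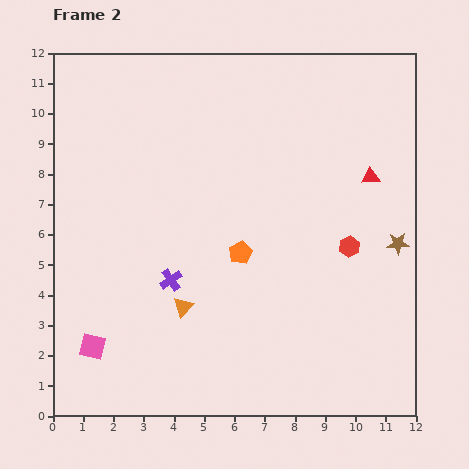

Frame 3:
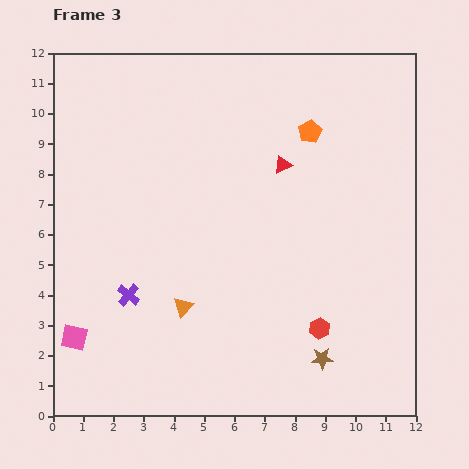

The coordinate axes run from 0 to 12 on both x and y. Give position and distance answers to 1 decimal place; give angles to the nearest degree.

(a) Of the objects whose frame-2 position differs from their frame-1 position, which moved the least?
the pink square

(moved 0.6)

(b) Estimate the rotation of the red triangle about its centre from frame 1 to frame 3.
43° counter-clockwise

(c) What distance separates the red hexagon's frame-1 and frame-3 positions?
5.7

The red hexagon moved from (10.8, 8.2) to (8.8, 2.9), a distance of √(2.0² + 5.3²) ≈ 5.7.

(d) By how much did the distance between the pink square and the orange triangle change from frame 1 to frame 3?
+0.7

Distance in frame 1: 3.0. Distance in frame 3: 3.7.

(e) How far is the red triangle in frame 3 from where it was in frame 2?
2.9

The red triangle moved from (10.5, 7.9) to (7.6, 8.3), a distance of √(2.9² + 0.4²) ≈ 2.9.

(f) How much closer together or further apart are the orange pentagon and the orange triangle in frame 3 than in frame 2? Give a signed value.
+4.6

Distance in frame 2: 2.6. Distance in frame 3: 7.2.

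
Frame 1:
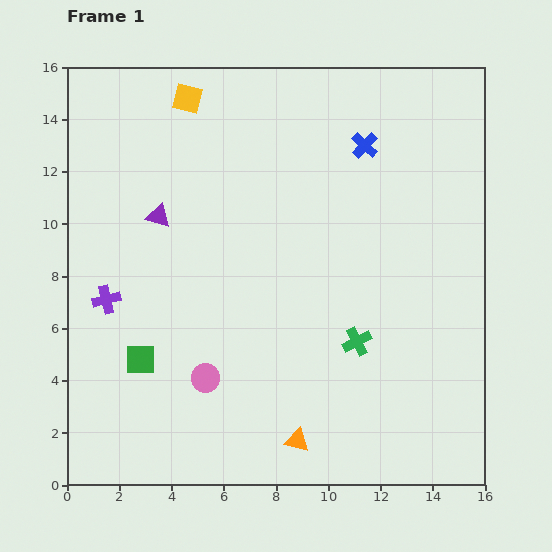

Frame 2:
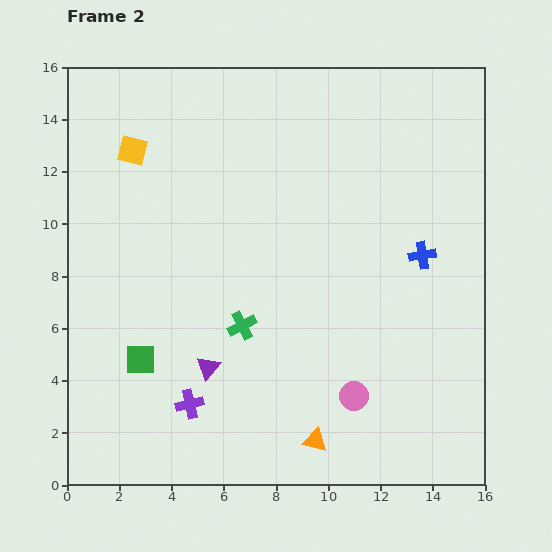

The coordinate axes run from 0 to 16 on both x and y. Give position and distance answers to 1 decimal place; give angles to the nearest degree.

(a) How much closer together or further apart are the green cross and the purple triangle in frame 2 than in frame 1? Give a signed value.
-6.9

Distance in frame 1: 9.0. Distance in frame 2: 2.1.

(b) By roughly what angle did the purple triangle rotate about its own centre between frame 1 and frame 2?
53° clockwise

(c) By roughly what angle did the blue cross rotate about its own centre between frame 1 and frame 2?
38° clockwise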